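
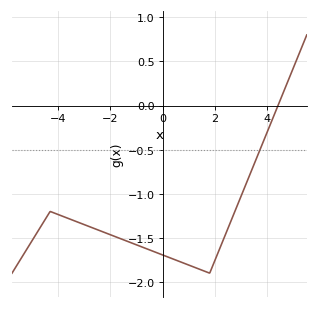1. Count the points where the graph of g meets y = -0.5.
1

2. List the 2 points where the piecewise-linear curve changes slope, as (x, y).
(-4.3, -1.2); (1.8, -1.9)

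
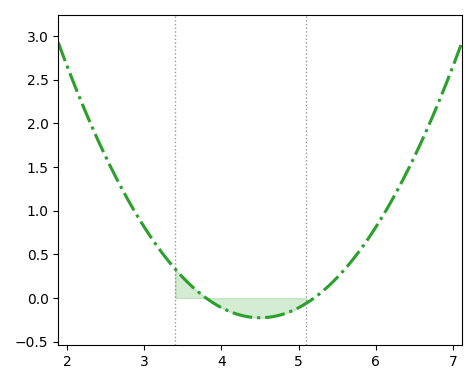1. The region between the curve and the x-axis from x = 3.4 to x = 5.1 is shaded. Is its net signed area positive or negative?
negative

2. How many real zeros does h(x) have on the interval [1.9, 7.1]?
2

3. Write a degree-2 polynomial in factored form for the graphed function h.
y = 0.46(x - 3.8)(x - 5.2)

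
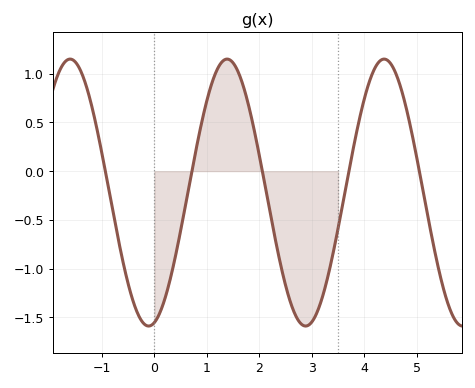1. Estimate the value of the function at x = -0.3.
-1.5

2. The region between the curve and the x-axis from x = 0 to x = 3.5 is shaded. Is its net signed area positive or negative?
negative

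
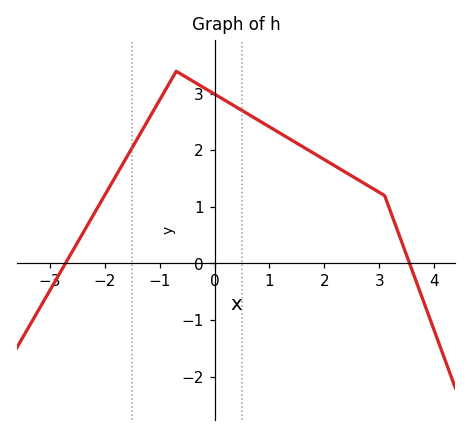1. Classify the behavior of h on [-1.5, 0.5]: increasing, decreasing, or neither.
neither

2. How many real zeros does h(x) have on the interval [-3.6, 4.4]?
2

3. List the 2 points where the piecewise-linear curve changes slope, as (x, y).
(-0.7, 3.4); (3.1, 1.2)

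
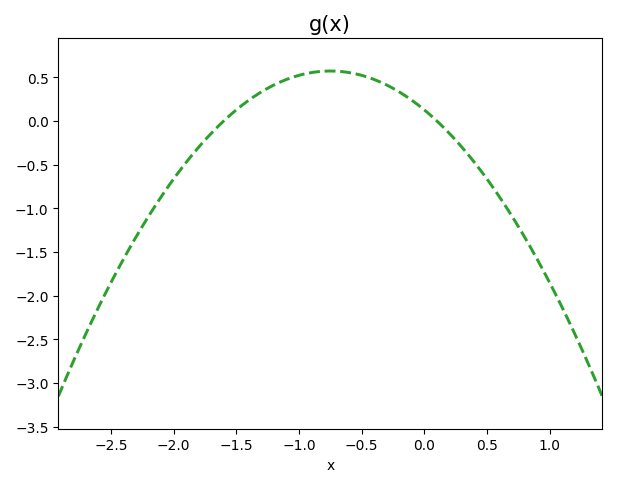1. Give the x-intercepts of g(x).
-1.6, 0.1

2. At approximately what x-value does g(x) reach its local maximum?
-0.75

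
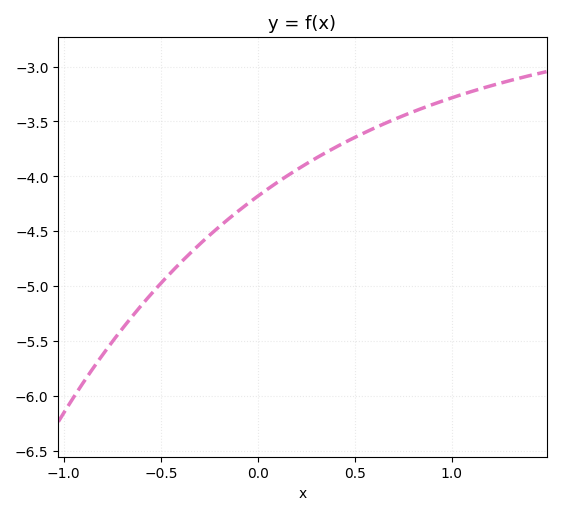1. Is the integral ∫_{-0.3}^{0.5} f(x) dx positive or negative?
negative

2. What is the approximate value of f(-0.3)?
-4.62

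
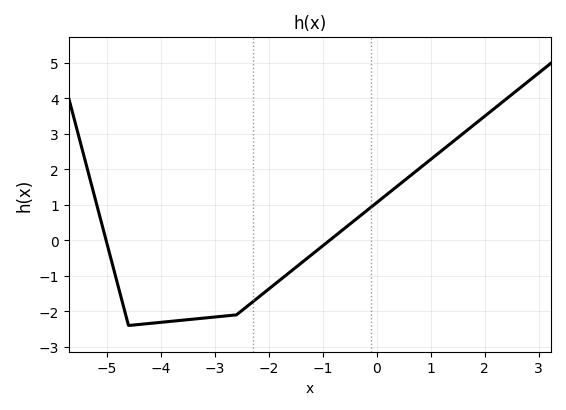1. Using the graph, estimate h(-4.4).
-2.37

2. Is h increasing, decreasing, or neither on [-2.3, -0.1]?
increasing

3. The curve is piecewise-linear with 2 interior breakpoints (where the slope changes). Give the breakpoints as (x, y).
(-4.6, -2.4); (-2.6, -2.1)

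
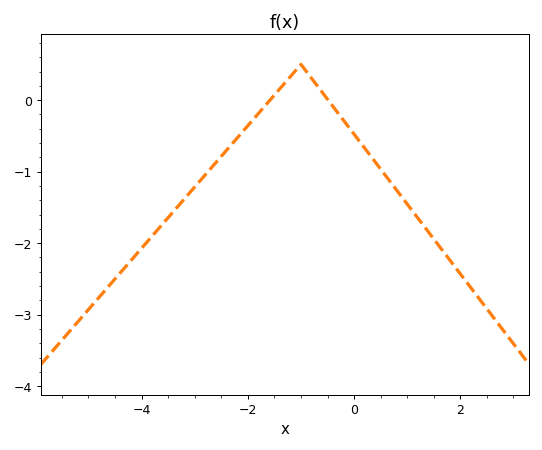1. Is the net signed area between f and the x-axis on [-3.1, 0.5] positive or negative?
negative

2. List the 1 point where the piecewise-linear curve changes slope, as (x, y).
(-1, 0.5)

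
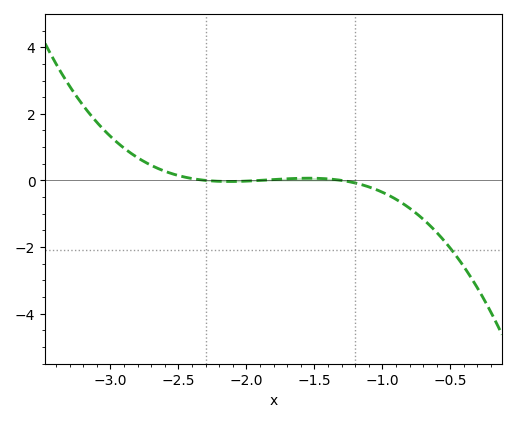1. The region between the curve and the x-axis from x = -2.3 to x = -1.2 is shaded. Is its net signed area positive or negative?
positive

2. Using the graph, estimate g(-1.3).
0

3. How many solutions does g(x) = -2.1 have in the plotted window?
1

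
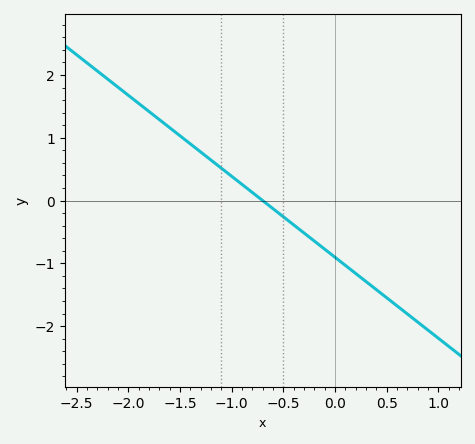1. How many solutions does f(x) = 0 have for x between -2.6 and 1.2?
1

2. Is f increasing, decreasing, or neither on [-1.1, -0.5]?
decreasing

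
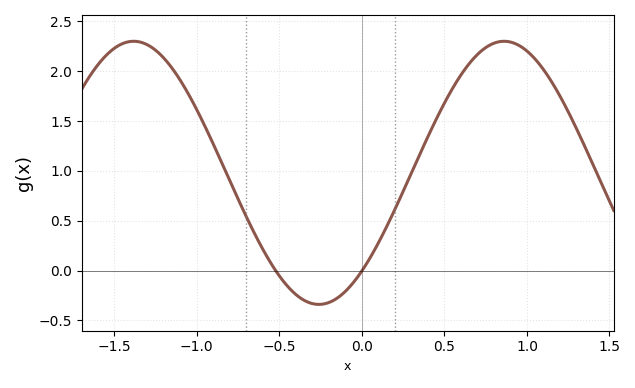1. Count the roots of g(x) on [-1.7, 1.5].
2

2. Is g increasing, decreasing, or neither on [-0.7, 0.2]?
neither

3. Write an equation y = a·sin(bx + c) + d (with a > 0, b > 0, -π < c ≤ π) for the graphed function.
y = 1.32sin(2.8x - 0.842) + 0.98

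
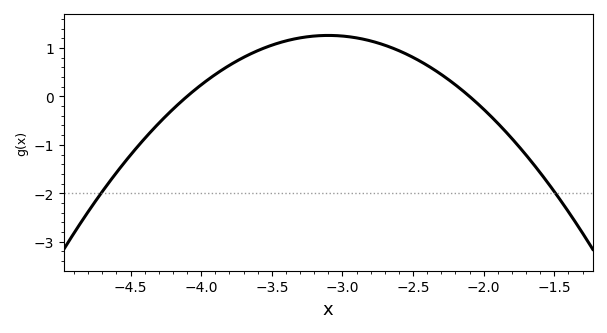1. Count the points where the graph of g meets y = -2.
2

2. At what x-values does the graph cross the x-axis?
-4.1, -2.1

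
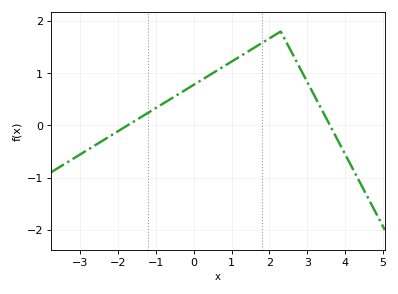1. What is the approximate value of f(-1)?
0.333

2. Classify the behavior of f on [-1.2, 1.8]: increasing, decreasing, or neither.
increasing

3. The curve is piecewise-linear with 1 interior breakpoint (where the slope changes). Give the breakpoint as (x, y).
(2.3, 1.8)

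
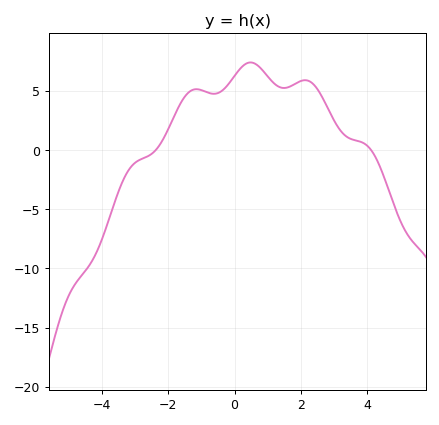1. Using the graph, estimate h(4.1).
0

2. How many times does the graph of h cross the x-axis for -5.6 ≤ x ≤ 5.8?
2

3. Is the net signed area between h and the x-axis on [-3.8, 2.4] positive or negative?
positive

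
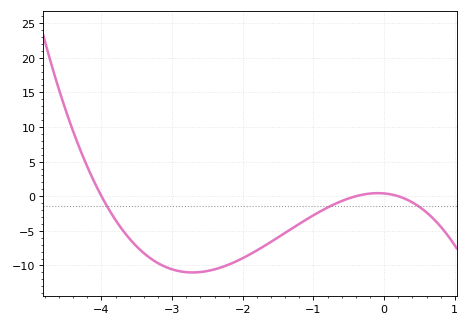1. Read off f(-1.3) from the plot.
-4.5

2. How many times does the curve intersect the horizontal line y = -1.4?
3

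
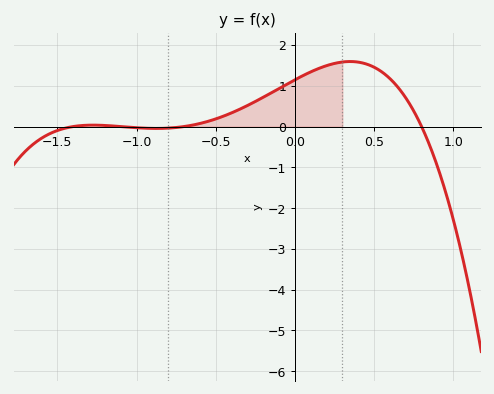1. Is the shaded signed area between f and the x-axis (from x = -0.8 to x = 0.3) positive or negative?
positive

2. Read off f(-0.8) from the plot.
-0.038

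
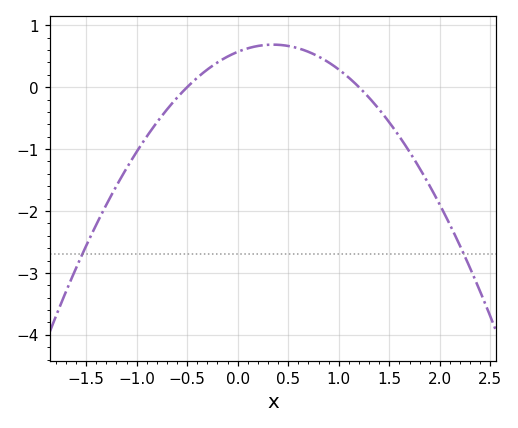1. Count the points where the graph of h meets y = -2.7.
2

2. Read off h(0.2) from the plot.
0.7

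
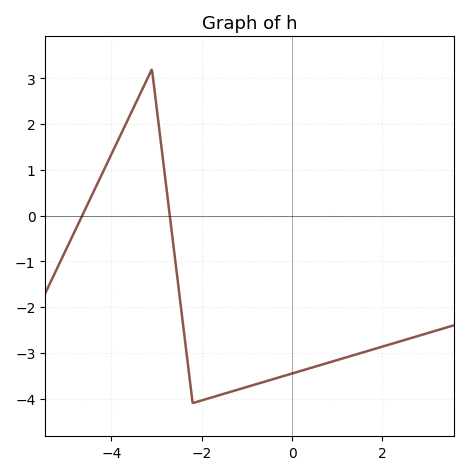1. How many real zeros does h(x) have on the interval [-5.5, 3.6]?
2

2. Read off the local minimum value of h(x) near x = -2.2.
-4.1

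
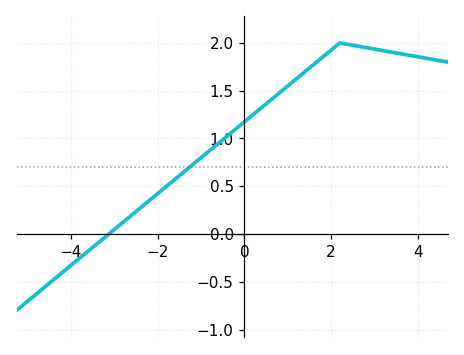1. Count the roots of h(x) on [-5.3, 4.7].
1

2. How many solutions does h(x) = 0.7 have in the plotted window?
1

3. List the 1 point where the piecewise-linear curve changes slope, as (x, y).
(2.2, 2)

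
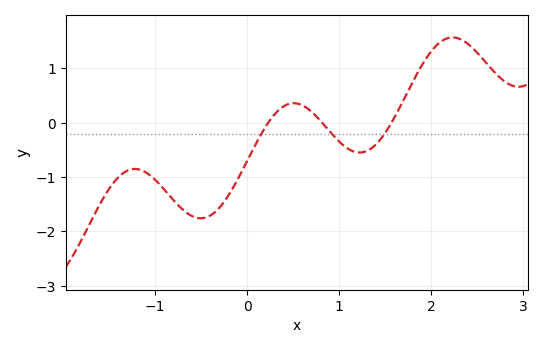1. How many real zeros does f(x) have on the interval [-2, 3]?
3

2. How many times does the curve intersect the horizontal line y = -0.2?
3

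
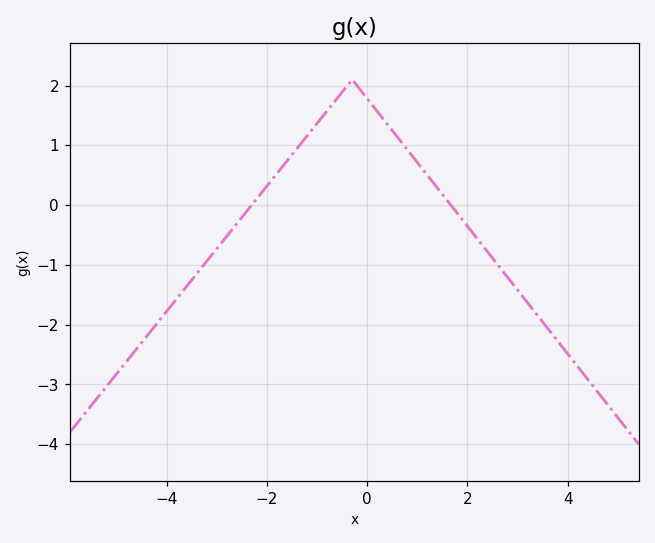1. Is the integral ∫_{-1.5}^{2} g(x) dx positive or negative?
positive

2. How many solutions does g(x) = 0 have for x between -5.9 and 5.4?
2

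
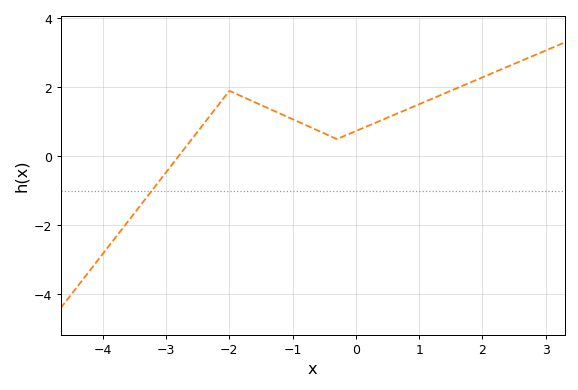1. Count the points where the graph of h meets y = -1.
1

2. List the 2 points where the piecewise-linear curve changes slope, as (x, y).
(-2, 1.9); (-0.3, 0.5)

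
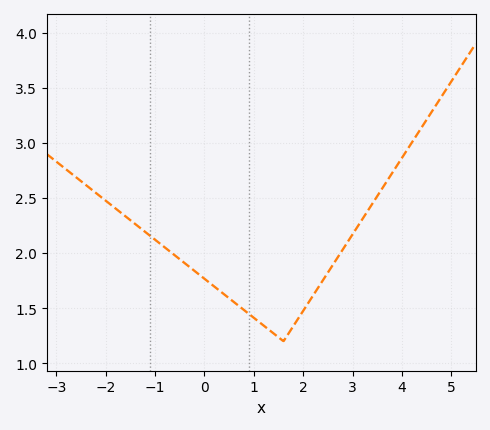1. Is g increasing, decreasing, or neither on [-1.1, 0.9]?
decreasing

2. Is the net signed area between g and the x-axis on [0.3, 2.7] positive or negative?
positive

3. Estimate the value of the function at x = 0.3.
1.66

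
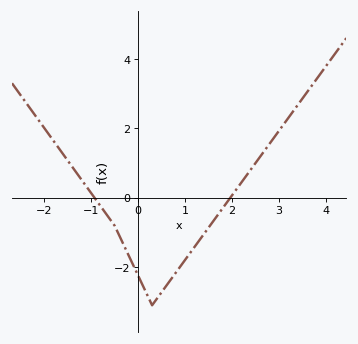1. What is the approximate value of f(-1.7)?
1.4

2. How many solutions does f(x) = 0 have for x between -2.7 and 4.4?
2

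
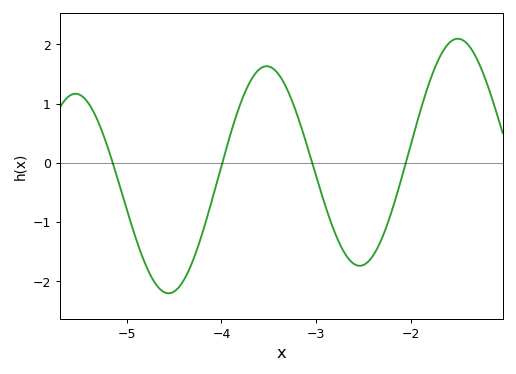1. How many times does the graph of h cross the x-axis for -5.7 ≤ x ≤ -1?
4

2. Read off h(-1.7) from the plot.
1.8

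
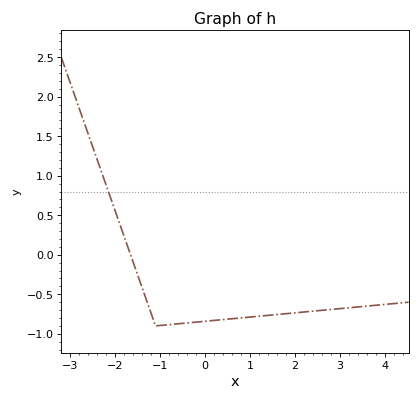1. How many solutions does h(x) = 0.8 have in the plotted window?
1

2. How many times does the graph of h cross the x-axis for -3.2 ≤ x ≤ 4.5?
1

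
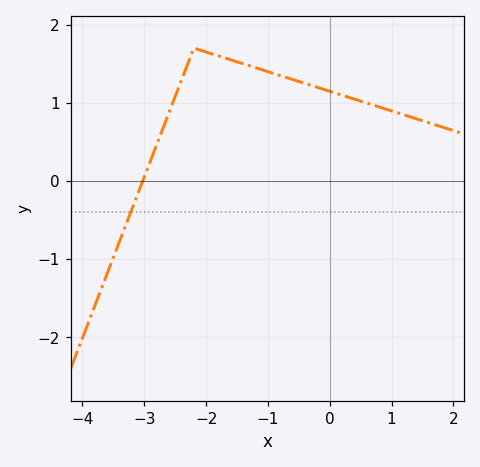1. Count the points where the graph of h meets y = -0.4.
1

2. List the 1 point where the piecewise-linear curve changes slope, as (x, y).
(-2.2, 1.7)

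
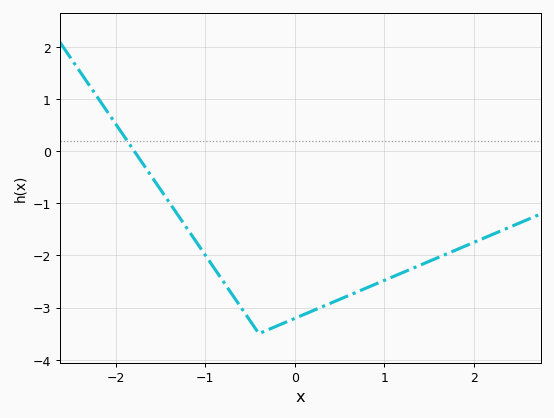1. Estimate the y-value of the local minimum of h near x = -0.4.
-3.5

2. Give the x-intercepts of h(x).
-1.79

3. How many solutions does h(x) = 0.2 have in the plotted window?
1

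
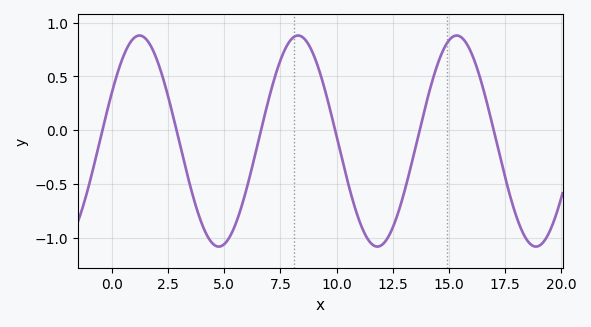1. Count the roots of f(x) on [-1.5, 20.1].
6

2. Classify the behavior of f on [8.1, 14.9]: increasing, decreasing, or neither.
neither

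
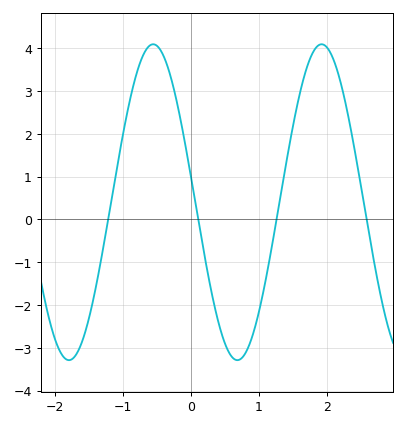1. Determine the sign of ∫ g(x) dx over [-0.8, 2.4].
positive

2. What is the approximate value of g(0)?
1.02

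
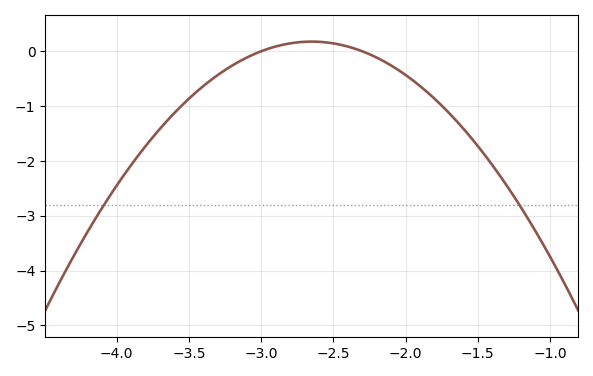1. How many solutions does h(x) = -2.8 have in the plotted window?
2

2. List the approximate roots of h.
-3, -2.3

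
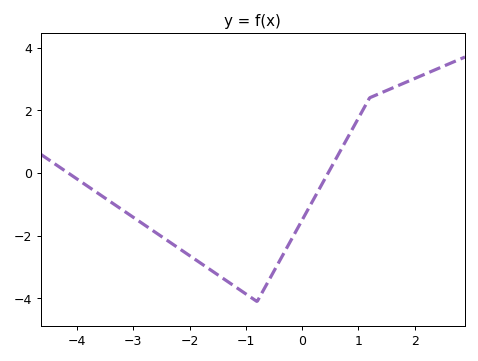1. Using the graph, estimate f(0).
-1.4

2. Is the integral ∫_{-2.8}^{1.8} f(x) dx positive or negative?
negative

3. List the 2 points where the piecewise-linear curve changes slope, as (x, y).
(-0.8, -4.1); (1.2, 2.4)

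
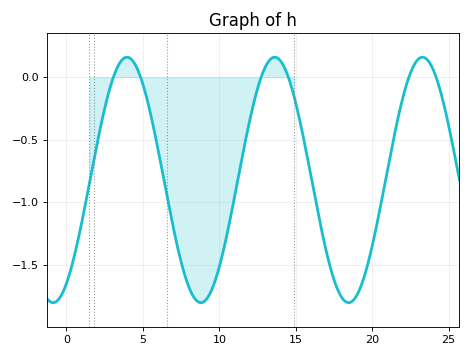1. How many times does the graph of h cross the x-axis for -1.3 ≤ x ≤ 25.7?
6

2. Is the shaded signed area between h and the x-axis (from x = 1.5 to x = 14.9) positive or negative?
negative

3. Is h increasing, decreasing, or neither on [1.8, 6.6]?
neither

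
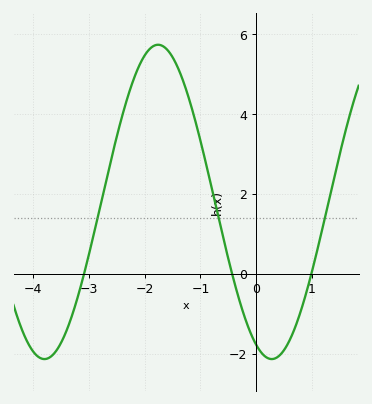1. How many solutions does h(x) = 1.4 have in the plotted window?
3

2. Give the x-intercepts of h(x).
-3.09, -0.429, 0.989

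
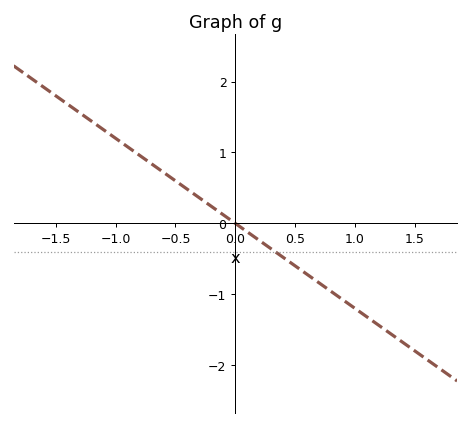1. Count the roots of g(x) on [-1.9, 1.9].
1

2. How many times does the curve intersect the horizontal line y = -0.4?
1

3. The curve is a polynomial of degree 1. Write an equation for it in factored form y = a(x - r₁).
y = -1.2(x - 0)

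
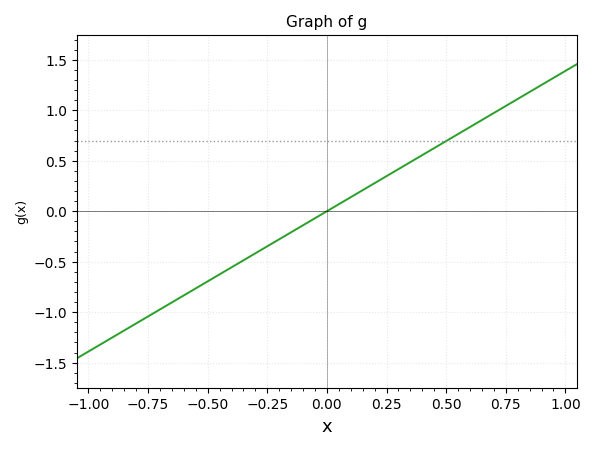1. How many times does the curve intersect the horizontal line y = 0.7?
1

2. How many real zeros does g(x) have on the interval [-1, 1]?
1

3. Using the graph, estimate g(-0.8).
-1.11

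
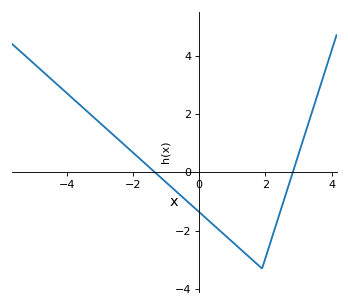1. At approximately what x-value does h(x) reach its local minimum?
1.9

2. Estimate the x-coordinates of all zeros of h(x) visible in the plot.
-1.34, 2.83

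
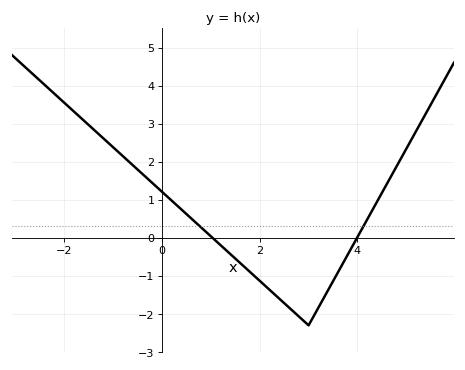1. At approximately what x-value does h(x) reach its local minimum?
3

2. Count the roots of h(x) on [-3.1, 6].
2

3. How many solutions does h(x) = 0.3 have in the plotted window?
2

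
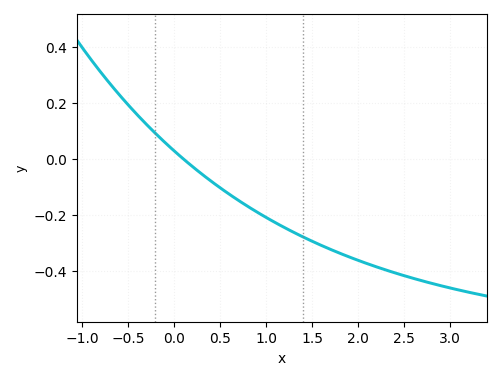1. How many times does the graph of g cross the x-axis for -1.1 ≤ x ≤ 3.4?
1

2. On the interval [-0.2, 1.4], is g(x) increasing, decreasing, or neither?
decreasing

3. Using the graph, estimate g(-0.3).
0.12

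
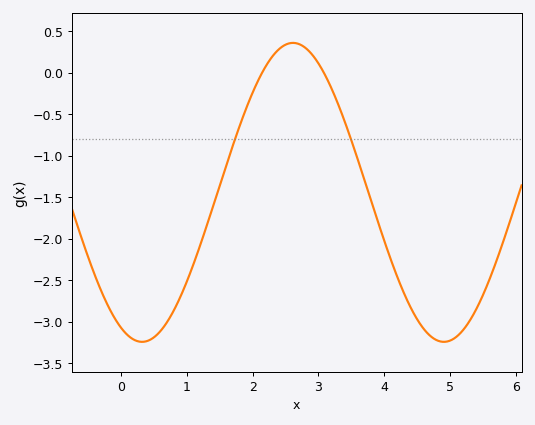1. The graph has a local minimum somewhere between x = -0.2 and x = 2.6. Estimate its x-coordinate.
0.3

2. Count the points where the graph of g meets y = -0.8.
2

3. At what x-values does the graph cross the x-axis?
2.1, 3.1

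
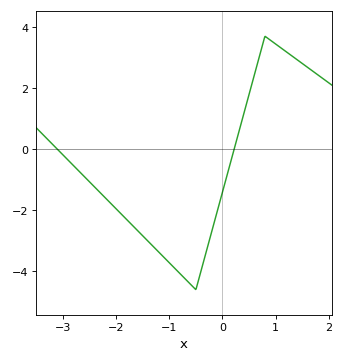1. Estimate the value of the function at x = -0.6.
-4.4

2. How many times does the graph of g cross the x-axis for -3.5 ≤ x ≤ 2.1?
2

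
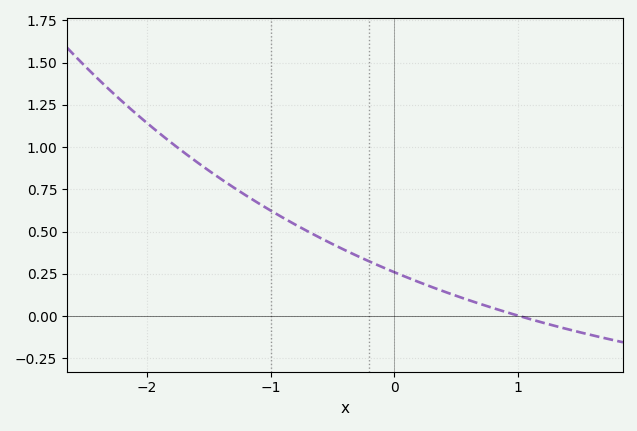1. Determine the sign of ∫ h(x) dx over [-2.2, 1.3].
positive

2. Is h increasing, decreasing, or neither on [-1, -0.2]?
decreasing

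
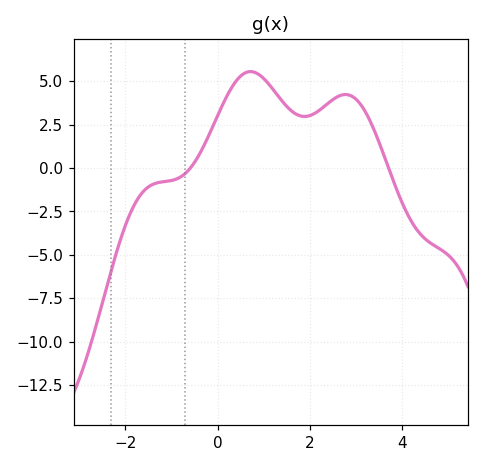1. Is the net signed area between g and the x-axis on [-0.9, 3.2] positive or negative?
positive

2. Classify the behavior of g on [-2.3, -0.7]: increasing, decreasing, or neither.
increasing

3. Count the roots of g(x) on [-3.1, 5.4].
2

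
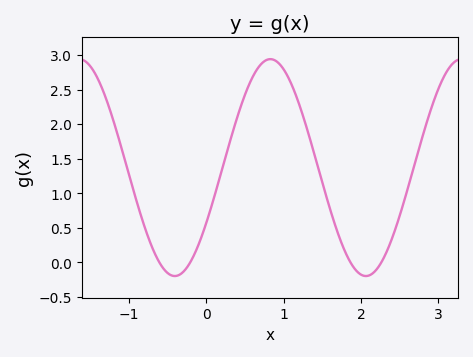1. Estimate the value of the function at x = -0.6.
-0.019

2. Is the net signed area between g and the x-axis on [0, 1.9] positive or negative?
positive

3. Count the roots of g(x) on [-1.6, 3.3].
4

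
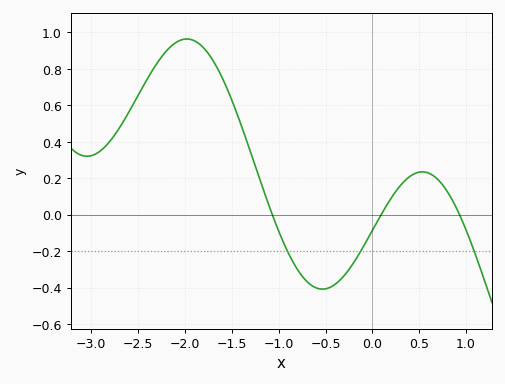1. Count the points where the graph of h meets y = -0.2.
3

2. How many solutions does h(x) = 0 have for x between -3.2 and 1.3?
3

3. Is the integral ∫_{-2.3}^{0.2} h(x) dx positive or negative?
positive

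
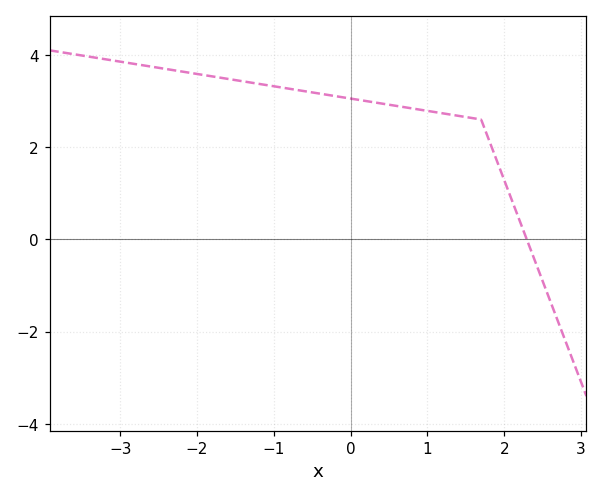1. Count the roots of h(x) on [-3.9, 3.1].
1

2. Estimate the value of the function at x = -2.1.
3.61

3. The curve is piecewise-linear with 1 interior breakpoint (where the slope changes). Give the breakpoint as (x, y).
(1.7, 2.6)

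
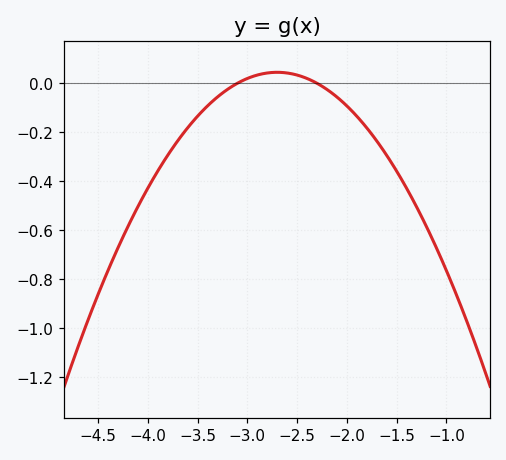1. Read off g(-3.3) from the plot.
-0.056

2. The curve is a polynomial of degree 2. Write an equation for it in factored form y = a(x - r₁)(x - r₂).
y = -0.28(x + 3.1)(x + 2.3)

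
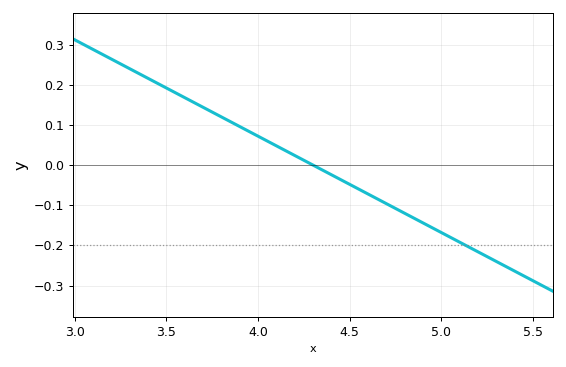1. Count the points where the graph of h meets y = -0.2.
1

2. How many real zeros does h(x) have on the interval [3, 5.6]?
1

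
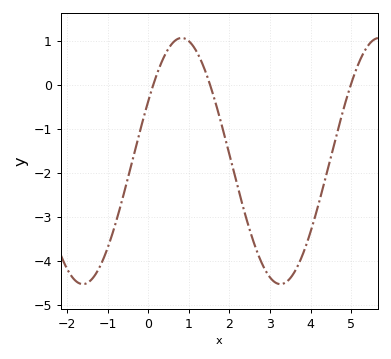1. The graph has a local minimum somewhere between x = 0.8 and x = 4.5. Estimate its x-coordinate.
3.26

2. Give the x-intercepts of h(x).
0.121, 1.52, 4.99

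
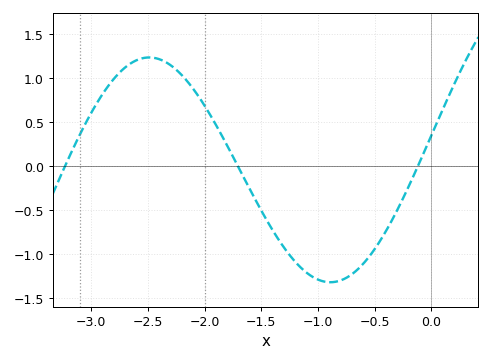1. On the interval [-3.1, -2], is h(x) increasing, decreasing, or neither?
neither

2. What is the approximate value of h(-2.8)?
0.994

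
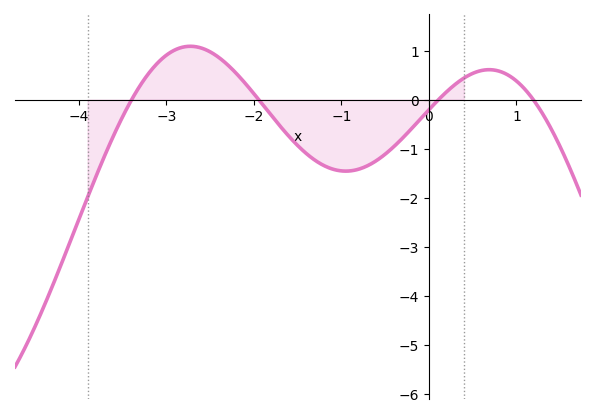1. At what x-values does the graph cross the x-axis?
-3.4, -1.94, 0.111, 1.19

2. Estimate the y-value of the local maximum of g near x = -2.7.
1.09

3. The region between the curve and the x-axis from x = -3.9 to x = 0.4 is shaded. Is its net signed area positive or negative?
negative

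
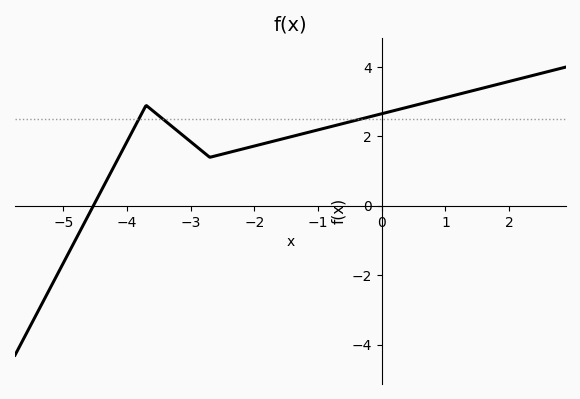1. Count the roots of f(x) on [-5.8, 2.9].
1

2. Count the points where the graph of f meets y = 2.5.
3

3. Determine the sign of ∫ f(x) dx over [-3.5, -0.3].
positive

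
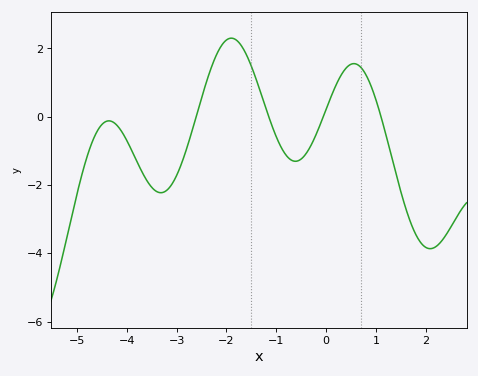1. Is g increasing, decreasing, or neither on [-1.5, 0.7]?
neither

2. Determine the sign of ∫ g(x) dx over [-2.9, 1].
positive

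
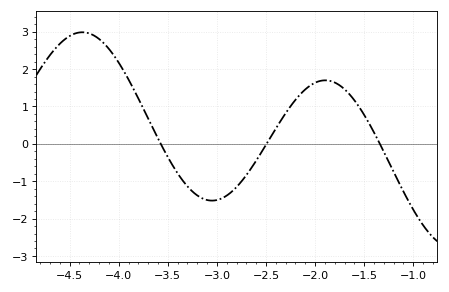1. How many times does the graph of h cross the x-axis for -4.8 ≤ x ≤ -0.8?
3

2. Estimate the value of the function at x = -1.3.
-0.2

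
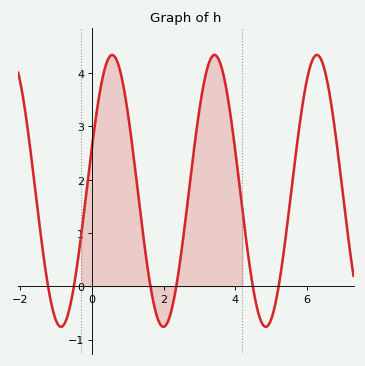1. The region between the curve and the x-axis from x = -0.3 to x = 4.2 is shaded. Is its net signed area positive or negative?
positive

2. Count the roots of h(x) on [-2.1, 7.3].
6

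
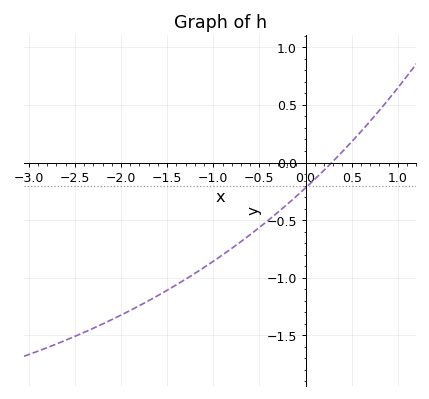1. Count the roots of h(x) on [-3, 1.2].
1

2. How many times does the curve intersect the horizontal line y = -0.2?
1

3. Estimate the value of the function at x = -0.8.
-0.75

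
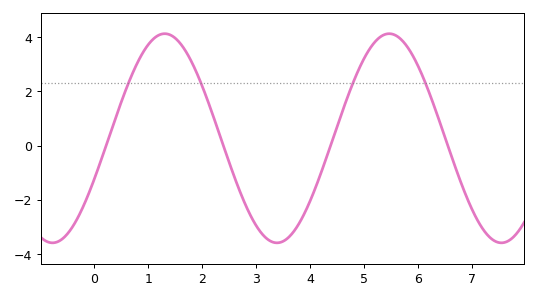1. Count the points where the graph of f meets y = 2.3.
4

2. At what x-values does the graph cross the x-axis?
0.22, 2.39, 4.38, 6.55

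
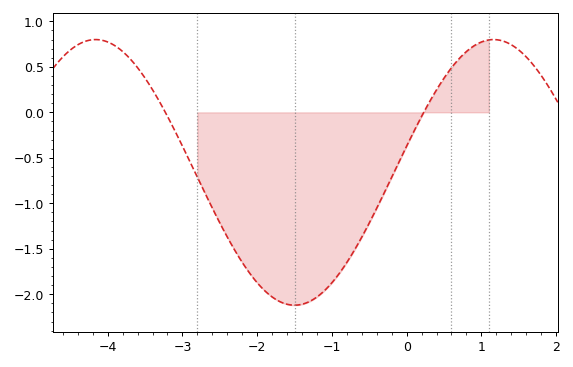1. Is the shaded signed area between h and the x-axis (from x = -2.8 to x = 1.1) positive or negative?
negative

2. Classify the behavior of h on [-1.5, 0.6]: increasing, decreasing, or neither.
increasing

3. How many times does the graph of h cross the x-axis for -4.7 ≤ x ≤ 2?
2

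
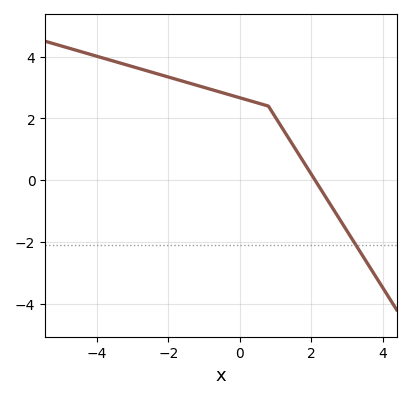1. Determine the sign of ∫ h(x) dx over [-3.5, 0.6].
positive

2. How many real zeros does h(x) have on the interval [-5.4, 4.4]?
1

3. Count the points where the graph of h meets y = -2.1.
1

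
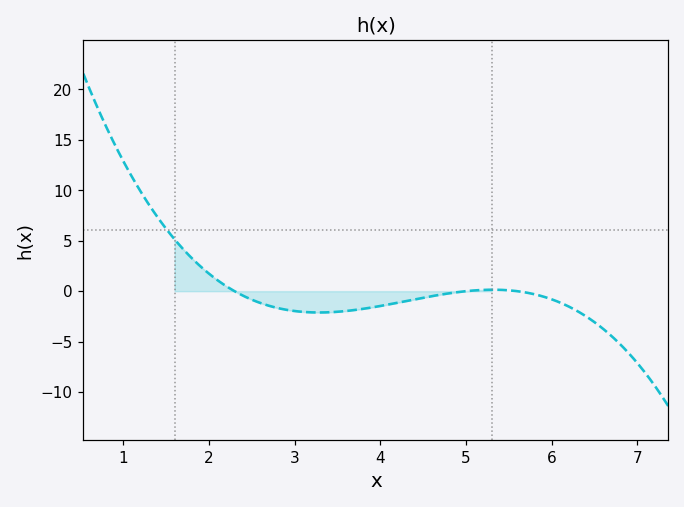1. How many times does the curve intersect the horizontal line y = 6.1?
1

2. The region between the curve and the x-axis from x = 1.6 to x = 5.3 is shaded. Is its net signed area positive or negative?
negative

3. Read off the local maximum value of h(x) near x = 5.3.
0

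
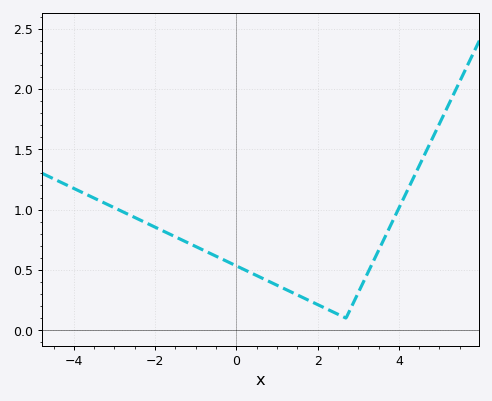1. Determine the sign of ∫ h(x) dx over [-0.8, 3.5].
positive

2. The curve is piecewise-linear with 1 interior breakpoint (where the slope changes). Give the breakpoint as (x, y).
(2.7, 0.1)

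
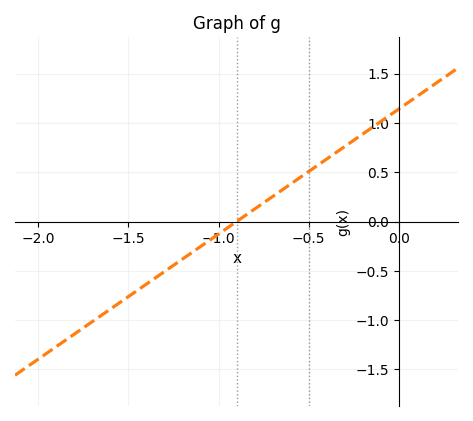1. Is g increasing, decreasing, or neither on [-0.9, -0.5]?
increasing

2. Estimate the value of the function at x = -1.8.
-1.14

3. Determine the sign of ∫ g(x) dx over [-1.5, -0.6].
negative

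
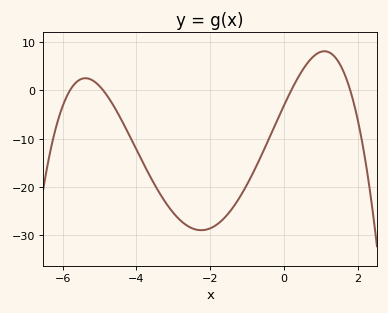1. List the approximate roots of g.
-5.8, -5, 0.2, 1.8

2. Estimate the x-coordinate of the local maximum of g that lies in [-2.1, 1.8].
1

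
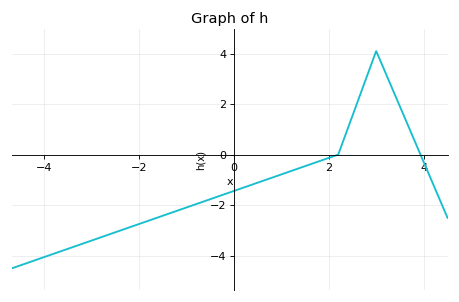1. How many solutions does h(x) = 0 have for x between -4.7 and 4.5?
2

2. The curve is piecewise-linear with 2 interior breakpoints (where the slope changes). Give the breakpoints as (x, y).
(2.2, 0); (3, 4.1)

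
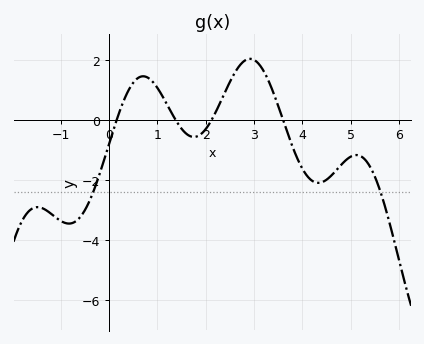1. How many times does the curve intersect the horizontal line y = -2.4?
2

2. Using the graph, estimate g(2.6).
1.55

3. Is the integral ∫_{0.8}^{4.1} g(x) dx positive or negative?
positive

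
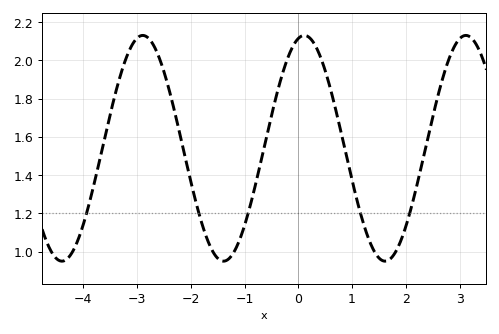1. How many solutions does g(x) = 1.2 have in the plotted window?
5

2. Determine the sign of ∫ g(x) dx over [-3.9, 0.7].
positive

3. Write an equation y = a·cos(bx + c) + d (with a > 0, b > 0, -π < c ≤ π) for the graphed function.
y = 0.59cos(2.09x - 0.232) + 1.54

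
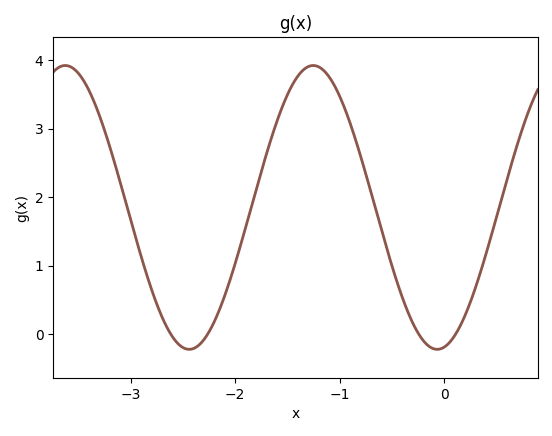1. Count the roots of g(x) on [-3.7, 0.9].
4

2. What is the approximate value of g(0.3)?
0.7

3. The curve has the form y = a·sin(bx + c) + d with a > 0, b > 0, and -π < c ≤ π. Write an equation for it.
y = 2.07sin(2.6x - 1.4) + 1.85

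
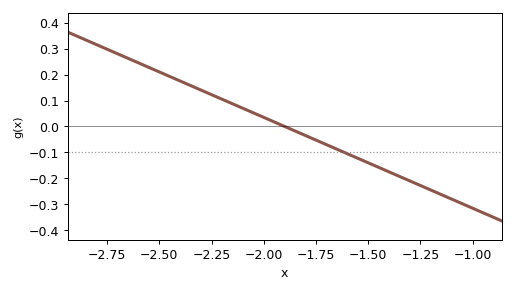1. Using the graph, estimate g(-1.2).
-0.24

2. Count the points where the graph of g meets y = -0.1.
1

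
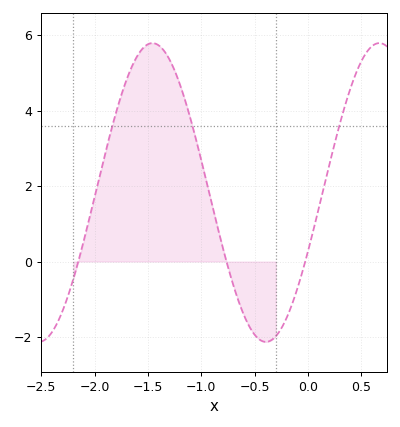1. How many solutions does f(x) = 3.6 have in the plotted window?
3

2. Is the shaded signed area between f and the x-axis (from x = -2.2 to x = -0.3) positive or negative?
positive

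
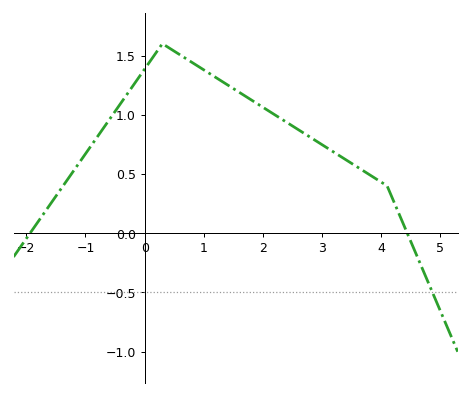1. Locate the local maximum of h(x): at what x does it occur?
0.2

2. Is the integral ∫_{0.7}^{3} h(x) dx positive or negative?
positive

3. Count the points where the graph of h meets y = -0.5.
1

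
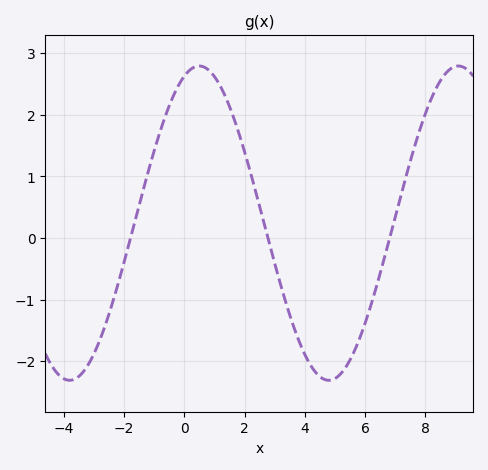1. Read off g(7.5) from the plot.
1.24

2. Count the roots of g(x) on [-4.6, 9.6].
3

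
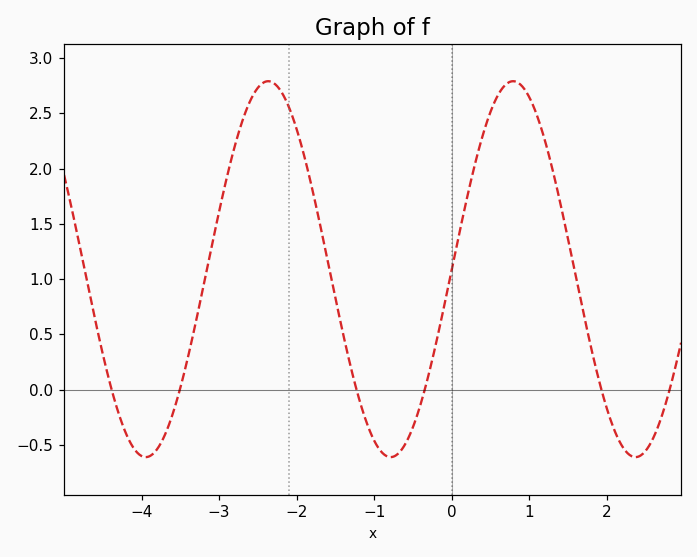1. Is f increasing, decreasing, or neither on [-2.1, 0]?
neither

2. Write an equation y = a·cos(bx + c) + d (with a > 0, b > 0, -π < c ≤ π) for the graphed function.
y = 1.7cos(1.99x - 1.57) + 1.09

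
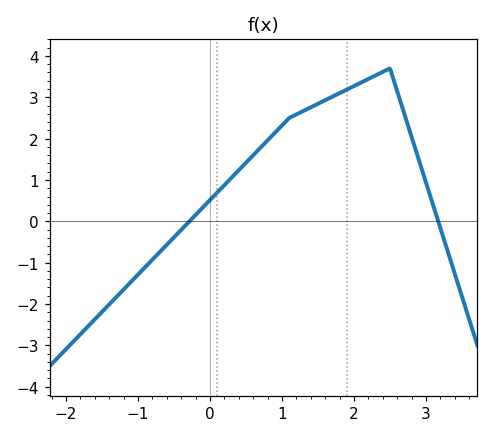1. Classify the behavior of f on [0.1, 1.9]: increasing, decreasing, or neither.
increasing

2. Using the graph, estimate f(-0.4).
-0.2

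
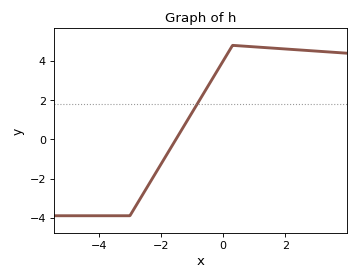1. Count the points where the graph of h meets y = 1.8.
1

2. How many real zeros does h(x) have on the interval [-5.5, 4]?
1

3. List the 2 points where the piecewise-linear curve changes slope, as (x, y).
(-3, -3.9); (0.3, 4.8)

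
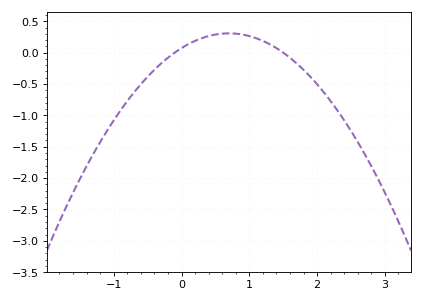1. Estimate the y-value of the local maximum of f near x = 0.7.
0.307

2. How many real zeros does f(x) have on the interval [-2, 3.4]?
2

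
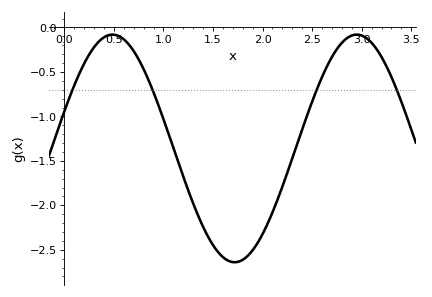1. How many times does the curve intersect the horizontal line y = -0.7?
4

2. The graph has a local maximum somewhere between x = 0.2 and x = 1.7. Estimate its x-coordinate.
0.485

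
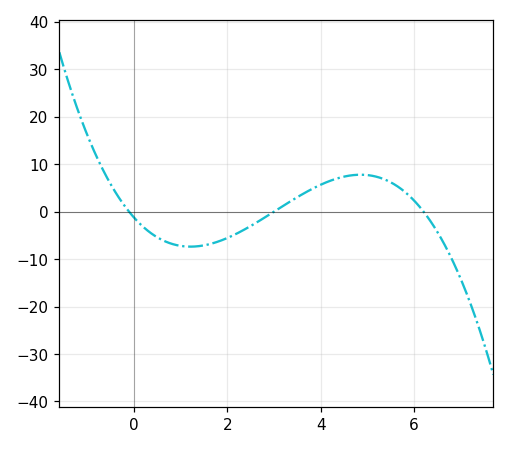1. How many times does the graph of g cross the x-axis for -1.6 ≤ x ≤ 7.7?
3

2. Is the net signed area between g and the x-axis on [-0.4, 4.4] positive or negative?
negative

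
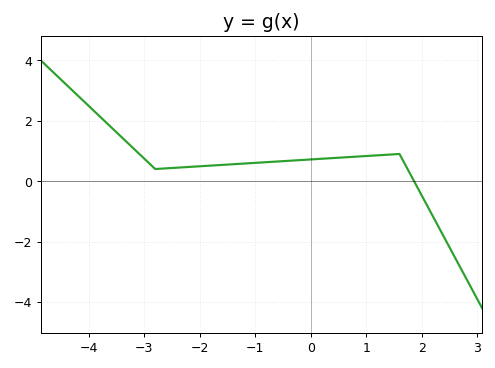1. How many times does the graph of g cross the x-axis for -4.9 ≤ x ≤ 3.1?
1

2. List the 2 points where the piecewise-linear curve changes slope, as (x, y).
(-2.8, 0.4); (1.6, 0.9)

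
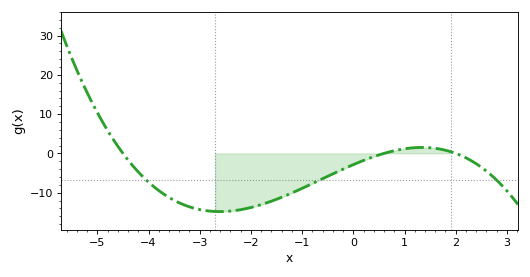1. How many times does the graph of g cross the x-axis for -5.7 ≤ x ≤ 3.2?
3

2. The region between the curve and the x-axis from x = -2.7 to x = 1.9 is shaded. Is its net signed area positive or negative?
negative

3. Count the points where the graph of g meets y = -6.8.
3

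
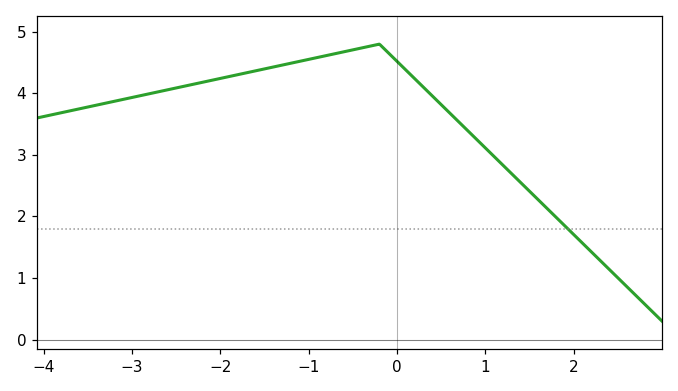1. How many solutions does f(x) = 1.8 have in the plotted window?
1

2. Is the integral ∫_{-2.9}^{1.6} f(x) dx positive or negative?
positive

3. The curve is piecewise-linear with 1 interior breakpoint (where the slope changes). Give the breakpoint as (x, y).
(-0.2, 4.8)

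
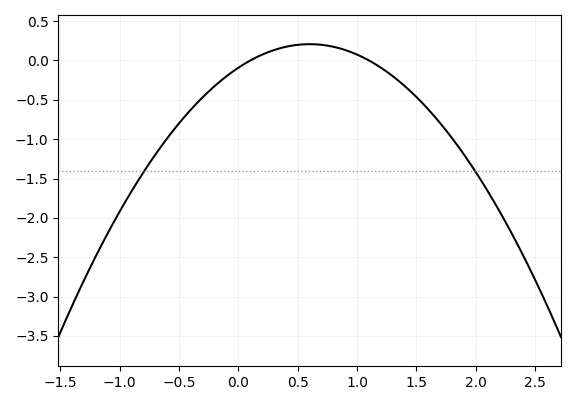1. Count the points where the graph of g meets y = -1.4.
2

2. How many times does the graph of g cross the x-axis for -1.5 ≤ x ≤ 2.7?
2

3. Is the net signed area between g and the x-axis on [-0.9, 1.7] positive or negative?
negative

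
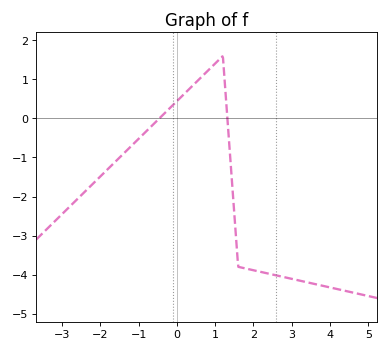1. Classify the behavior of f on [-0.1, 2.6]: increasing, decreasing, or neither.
neither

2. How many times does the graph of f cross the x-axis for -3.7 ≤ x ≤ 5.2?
2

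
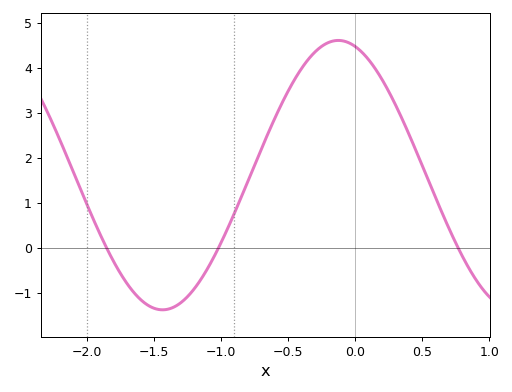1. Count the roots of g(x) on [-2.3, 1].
3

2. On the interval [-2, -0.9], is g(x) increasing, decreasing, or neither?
neither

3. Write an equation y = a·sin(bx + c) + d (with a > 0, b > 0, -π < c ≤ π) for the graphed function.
y = 3sin(2.4x + 1.9) + 1.62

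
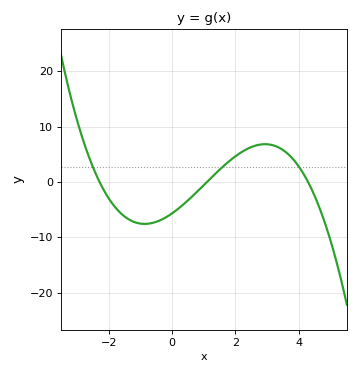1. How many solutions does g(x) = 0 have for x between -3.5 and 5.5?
3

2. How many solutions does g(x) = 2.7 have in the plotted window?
3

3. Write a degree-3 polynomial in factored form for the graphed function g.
y = -0.52(x + 2.3)(x - 1.1)(x - 4.3)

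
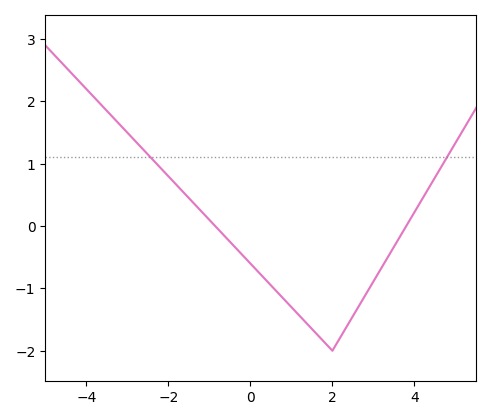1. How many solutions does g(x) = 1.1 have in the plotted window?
2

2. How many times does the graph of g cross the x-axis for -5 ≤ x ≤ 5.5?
2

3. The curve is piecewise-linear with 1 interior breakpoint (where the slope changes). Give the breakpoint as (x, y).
(2, -2)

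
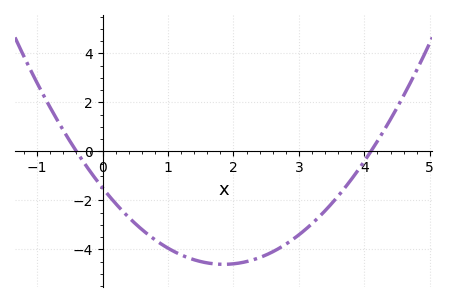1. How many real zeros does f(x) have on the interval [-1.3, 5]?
2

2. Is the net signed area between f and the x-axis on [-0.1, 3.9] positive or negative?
negative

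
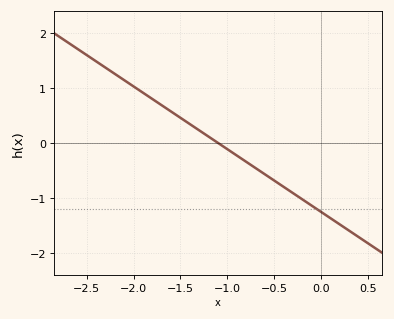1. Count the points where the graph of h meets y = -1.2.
1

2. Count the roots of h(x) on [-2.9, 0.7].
1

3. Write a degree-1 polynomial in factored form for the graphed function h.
y = -1.14(x + 1.1)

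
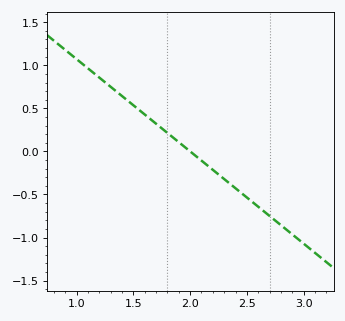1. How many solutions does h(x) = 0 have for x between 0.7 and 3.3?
1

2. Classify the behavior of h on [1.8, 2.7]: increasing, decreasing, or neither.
decreasing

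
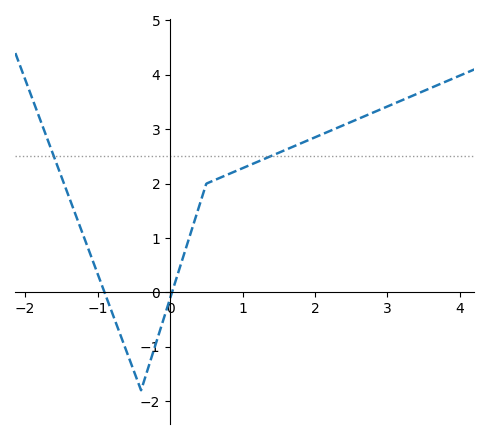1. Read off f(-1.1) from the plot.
0.7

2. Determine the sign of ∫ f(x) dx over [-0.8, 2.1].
positive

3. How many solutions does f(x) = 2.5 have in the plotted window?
2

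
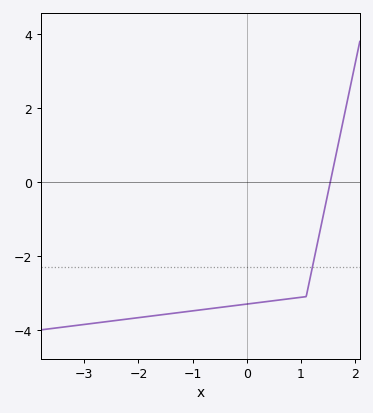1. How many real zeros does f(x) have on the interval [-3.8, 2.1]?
1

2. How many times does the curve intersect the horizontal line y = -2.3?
1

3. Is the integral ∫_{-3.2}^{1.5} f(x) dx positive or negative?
negative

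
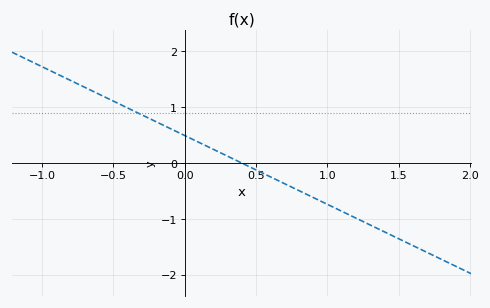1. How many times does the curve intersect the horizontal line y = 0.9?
1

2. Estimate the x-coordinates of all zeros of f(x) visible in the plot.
0.4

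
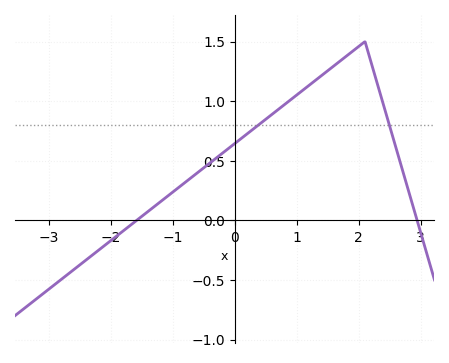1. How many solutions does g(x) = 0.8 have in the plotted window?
2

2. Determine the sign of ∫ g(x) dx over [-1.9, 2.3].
positive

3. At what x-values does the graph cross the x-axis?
-1.58, 2.94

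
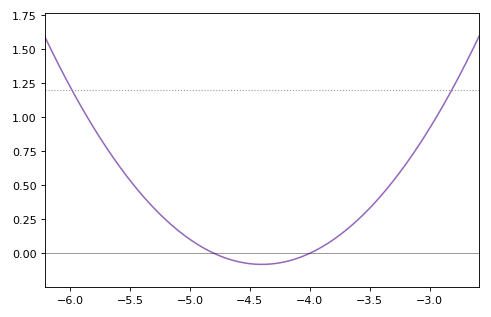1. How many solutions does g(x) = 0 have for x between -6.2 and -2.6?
2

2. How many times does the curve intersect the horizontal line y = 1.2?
2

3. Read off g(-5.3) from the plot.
0.331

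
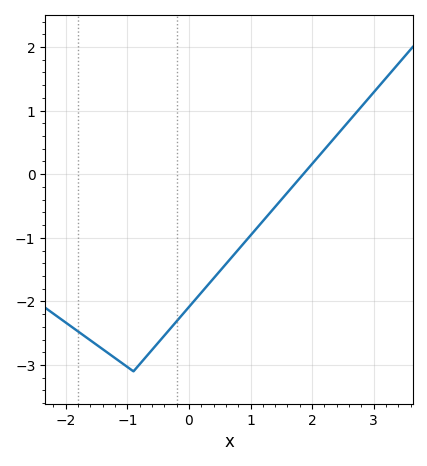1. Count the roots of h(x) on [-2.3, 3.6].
1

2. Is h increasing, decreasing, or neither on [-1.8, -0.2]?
neither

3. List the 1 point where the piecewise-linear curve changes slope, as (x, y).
(-0.9, -3.1)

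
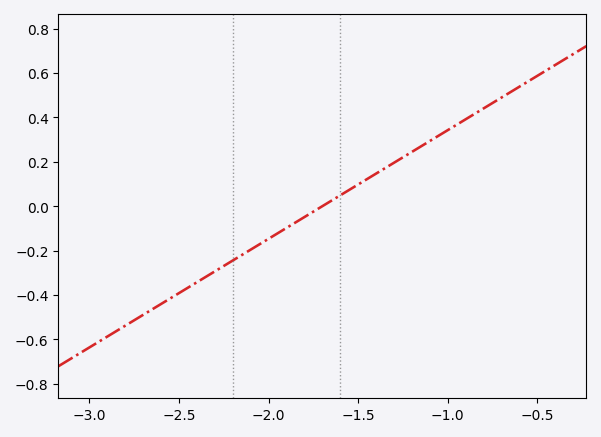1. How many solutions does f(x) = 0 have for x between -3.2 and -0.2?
1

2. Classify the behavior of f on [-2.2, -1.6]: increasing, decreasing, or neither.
increasing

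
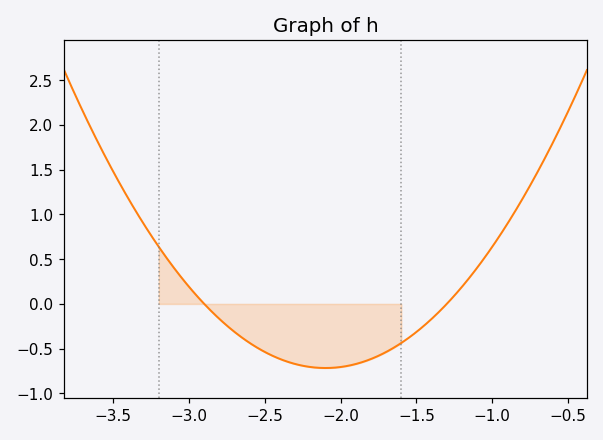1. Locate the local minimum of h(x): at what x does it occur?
-2.1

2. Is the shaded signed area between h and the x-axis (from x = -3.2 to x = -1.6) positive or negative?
negative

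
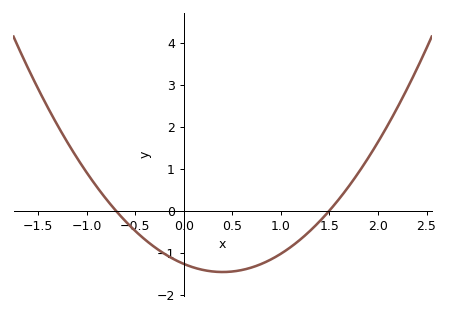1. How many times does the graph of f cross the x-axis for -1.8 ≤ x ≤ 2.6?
2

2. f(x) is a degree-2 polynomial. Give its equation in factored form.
y = 1.21(x + 0.7)(x - 1.5)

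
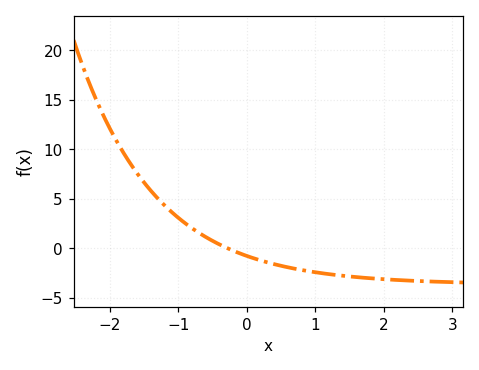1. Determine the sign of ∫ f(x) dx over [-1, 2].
negative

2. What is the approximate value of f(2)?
-3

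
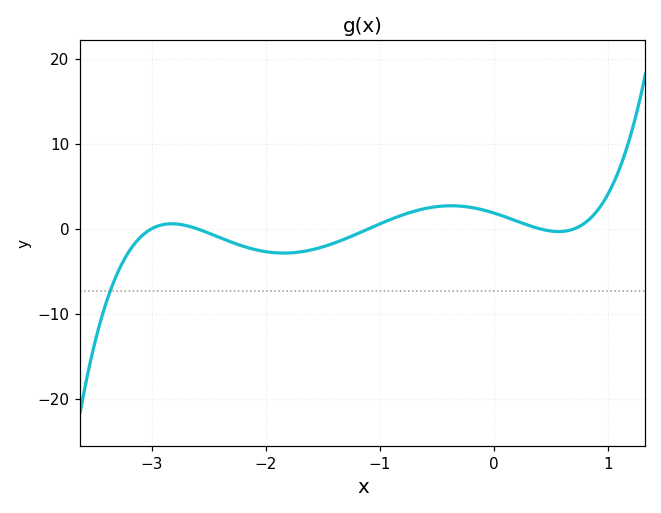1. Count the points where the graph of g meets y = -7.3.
1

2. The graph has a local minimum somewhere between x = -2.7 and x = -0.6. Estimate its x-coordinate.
-1.8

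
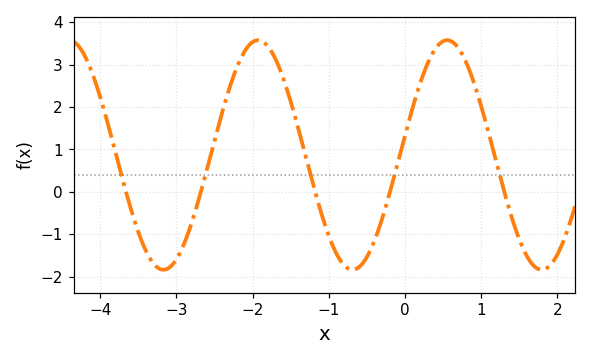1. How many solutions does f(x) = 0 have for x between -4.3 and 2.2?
5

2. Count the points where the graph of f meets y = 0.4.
5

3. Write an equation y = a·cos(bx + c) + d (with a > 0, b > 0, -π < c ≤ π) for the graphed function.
y = 2.71cos(2.5x - 1.4) + 0.87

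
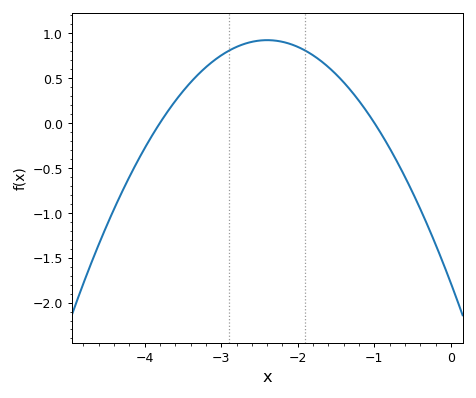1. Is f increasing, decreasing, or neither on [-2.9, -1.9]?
neither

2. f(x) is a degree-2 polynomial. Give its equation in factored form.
y = -0.47(x + 3.8)(x + 1)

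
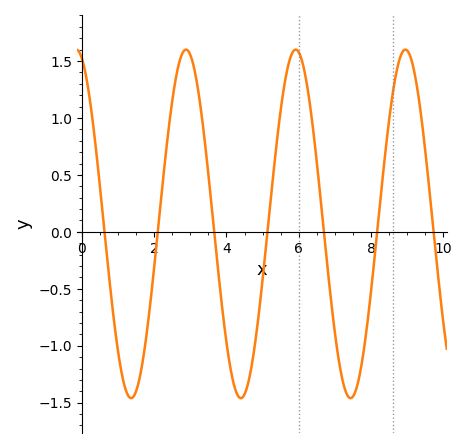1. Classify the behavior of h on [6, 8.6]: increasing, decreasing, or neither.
neither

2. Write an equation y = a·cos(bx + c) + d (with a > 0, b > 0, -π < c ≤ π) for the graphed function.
y = 1.53cos(2.1x + 0.32) + 0.07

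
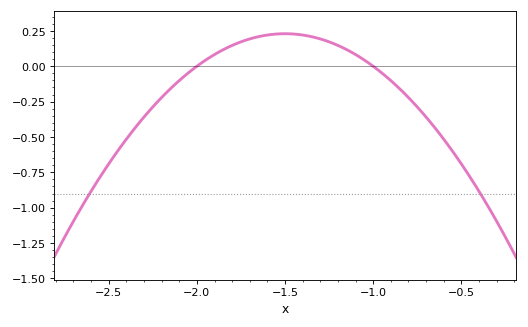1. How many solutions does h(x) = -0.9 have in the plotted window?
2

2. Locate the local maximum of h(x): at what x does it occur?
-1.5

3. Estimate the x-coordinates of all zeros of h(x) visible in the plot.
-2, -1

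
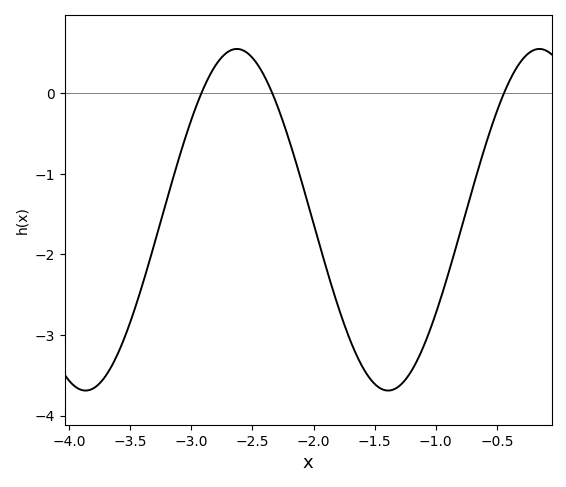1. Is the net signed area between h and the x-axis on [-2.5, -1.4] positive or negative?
negative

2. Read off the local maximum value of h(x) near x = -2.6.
0.5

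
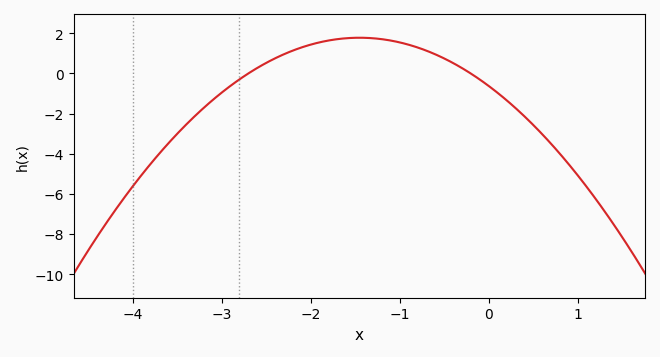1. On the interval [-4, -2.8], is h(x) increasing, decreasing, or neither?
increasing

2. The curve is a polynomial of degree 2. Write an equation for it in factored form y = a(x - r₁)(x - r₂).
y = -1.14(x + 2.7)(x + 0.2)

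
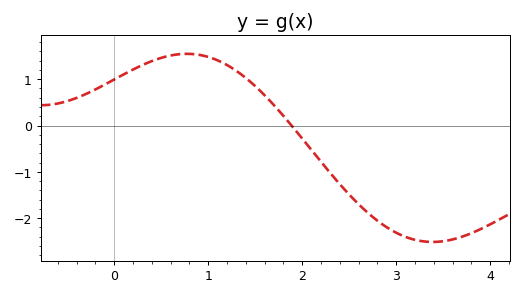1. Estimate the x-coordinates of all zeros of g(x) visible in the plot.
1.89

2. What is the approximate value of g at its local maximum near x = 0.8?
1.55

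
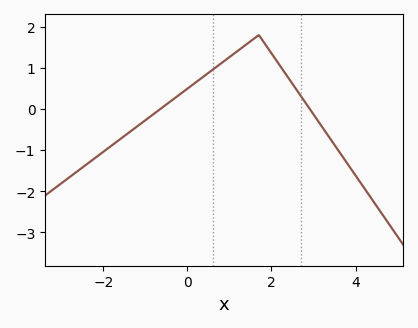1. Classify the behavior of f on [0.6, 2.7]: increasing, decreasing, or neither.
neither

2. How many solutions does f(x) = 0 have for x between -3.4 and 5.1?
2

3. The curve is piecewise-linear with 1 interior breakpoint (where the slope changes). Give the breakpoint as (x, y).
(1.7, 1.8)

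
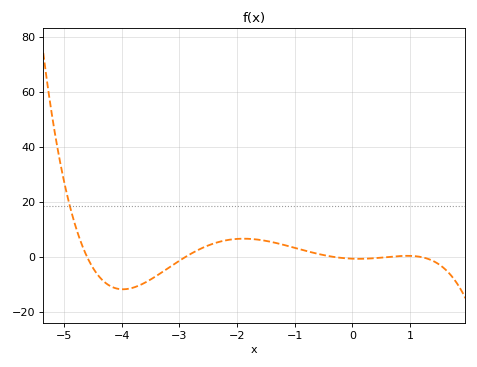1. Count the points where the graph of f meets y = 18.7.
1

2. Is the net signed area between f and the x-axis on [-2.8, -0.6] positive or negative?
positive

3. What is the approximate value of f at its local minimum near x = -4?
-11.7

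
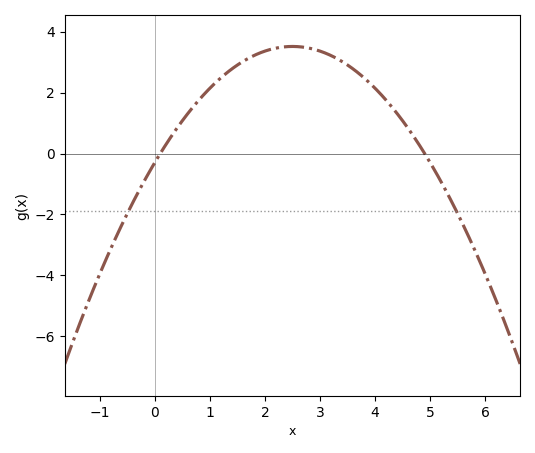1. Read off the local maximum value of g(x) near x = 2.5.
3.6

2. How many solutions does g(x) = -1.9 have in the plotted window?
2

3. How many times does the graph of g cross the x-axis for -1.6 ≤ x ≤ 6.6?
2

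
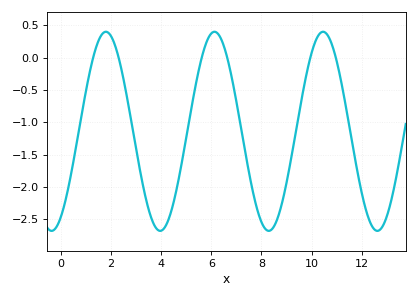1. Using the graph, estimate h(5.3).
-0.581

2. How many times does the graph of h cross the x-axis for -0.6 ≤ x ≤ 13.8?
6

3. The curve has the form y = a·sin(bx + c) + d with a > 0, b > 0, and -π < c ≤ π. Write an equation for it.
y = 1.54sin(1.45x - 1.03) - 1.14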